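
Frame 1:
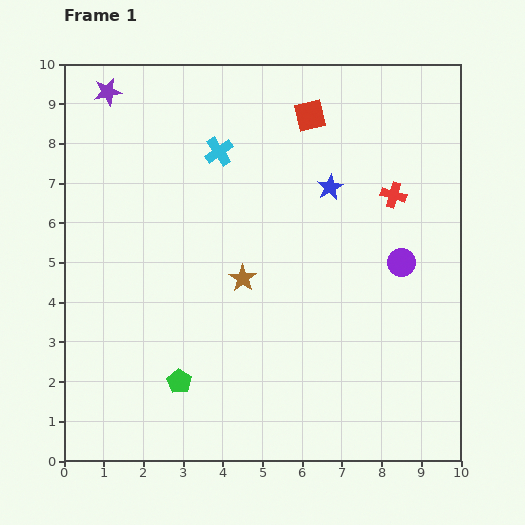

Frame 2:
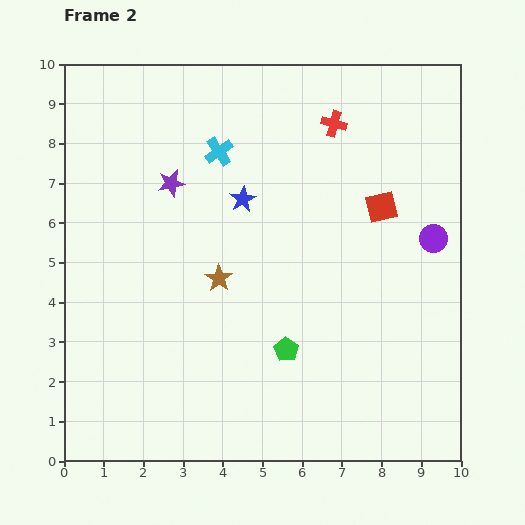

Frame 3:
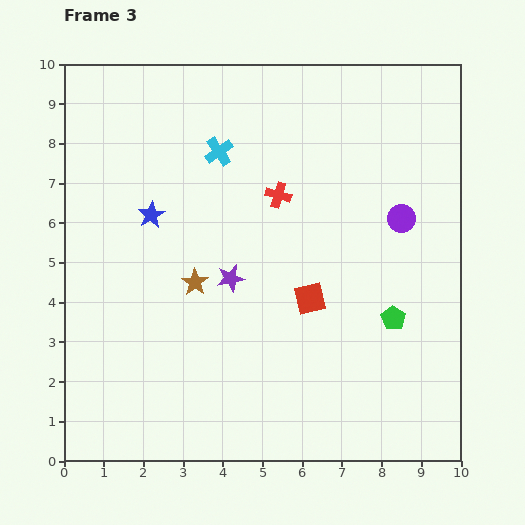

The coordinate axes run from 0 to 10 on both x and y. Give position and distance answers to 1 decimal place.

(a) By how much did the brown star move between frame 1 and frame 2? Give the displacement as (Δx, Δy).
(-0.6, 0.0)

The brown star was at (4.5, 4.6) in frame 1 and (3.9, 4.6) in frame 2.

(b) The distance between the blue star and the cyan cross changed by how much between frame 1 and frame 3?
-0.6

Distance in frame 1: 2.9. Distance in frame 3: 2.3.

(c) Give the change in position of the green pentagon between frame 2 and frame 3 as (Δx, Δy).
(2.7, 0.8)

The green pentagon was at (5.6, 2.8) in frame 2 and (8.3, 3.6) in frame 3.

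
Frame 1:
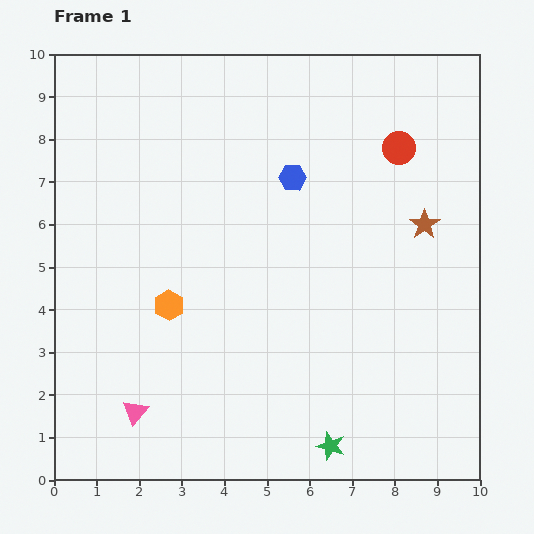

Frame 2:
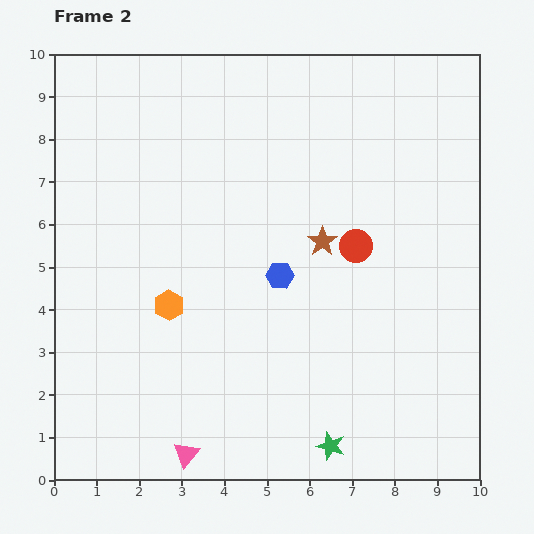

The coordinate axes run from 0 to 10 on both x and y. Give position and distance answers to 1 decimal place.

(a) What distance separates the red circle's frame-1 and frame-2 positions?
2.5

The red circle moved from (8.1, 7.8) to (7.1, 5.5), a distance of √(1.0² + 2.3²) ≈ 2.5.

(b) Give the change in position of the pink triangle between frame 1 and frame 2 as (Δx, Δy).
(1.2, -1.0)

The pink triangle was at (1.9, 1.6) in frame 1 and (3.1, 0.6) in frame 2.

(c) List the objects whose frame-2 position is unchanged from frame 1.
the green star, the orange hexagon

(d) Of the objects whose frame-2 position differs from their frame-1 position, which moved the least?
the pink triangle

(moved 1.6)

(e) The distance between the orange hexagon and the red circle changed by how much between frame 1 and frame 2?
-1.9

Distance in frame 1: 6.5. Distance in frame 2: 4.6.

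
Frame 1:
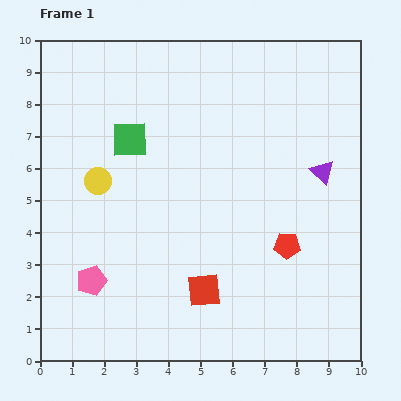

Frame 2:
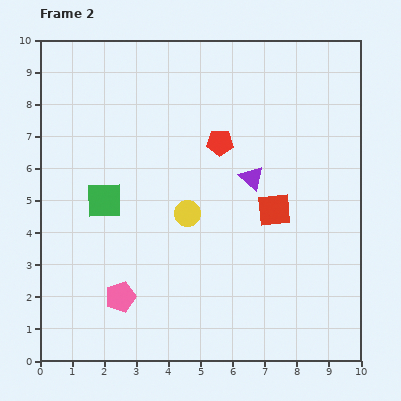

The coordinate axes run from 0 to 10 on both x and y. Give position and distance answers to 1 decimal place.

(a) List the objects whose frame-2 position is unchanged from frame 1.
none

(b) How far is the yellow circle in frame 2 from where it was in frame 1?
3.0

The yellow circle moved from (1.8, 5.6) to (4.6, 4.6), a distance of √(2.8² + 1.0²) ≈ 3.0.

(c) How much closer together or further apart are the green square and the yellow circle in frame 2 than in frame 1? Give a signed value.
+1.0

Distance in frame 1: 1.6. Distance in frame 2: 2.6.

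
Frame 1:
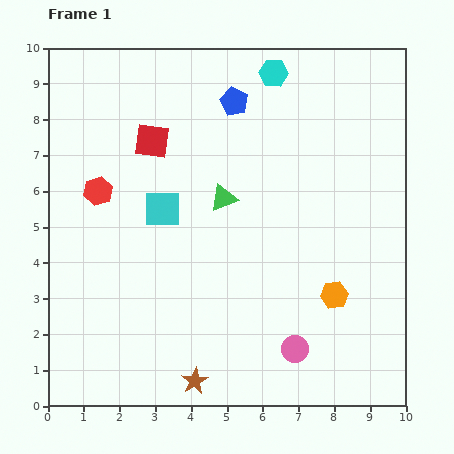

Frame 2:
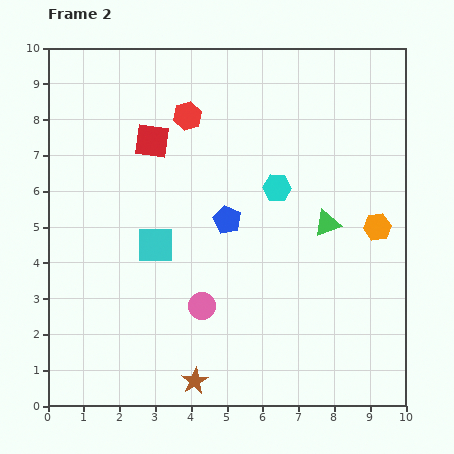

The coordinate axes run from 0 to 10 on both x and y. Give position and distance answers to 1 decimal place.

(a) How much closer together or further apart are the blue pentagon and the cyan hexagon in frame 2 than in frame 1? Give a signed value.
+0.3

Distance in frame 1: 1.4. Distance in frame 2: 1.7.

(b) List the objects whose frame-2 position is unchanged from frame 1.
the brown star, the red square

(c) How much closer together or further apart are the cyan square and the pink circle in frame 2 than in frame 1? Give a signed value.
-3.3

Distance in frame 1: 5.4. Distance in frame 2: 2.1.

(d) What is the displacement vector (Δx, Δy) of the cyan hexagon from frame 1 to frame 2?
(0.1, -3.2)

The cyan hexagon was at (6.3, 9.3) in frame 1 and (6.4, 6.1) in frame 2.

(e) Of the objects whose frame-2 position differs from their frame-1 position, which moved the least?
the cyan square

(moved 1.0)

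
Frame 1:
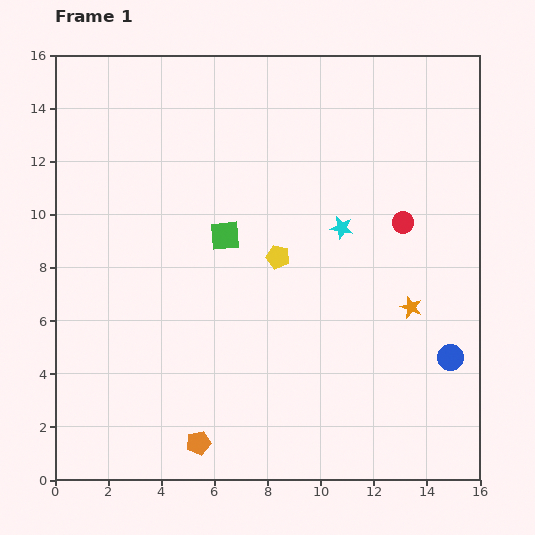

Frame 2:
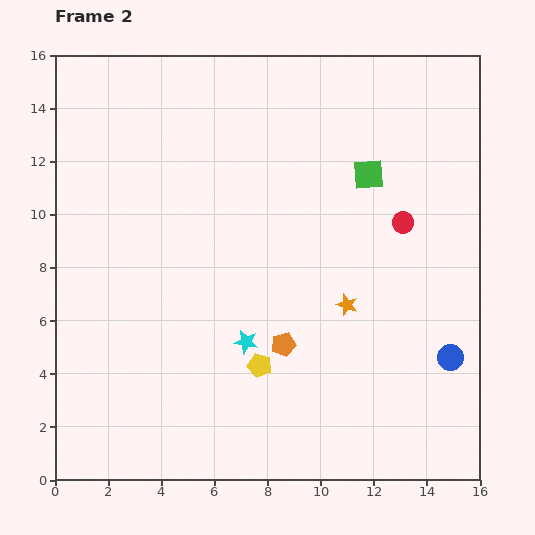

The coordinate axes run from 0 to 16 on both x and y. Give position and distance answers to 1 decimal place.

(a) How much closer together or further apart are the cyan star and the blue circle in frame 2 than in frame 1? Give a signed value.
+1.3

Distance in frame 1: 6.4. Distance in frame 2: 7.7.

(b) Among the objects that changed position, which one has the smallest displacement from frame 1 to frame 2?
the orange star

(moved 2.4)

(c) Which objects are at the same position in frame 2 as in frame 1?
the blue circle, the red circle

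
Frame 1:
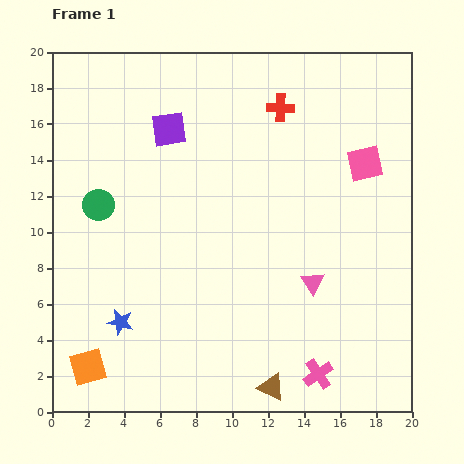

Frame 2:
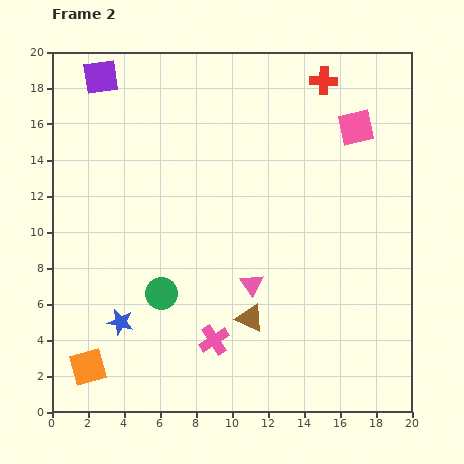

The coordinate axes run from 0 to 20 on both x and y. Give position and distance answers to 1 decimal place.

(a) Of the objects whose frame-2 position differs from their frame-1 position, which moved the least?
the pink square

(moved 2.1)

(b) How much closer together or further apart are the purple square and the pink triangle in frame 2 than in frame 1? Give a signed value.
+2.5

Distance in frame 1: 11.7. Distance in frame 2: 14.2.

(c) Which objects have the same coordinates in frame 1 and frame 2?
the blue star, the orange square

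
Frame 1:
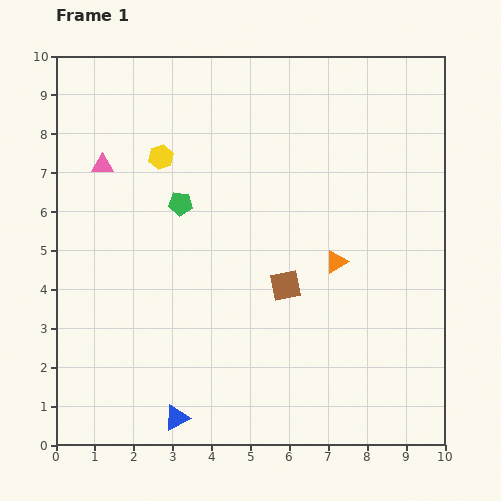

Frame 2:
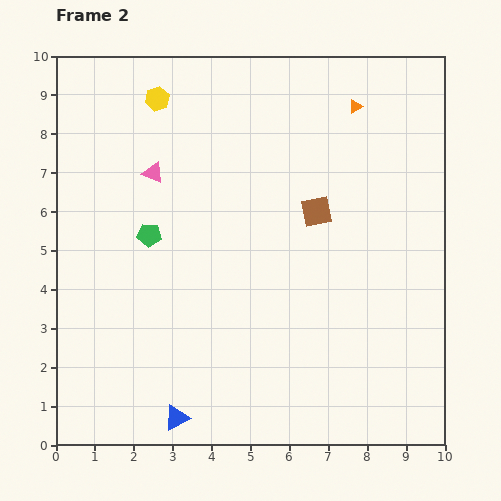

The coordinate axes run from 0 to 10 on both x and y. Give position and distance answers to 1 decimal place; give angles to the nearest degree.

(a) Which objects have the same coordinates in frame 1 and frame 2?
the blue triangle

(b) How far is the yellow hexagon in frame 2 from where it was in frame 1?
1.5

The yellow hexagon moved from (2.7, 7.4) to (2.6, 8.9), a distance of √(0.1² + 1.5²) ≈ 1.5.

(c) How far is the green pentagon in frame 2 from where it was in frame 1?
1.1

The green pentagon moved from (3.2, 6.2) to (2.4, 5.4), a distance of √(0.8² + 0.8²) ≈ 1.1.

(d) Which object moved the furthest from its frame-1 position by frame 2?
the orange triangle

(moved 4.0; next 2.1)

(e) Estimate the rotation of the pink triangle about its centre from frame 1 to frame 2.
23° clockwise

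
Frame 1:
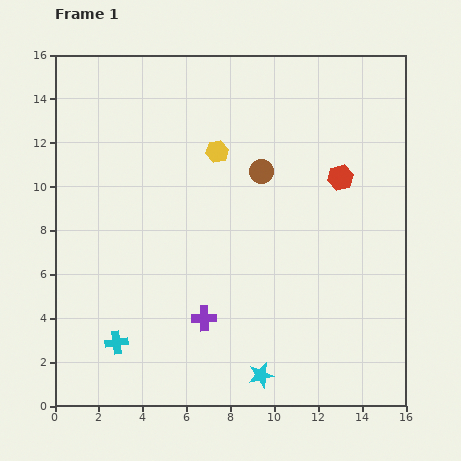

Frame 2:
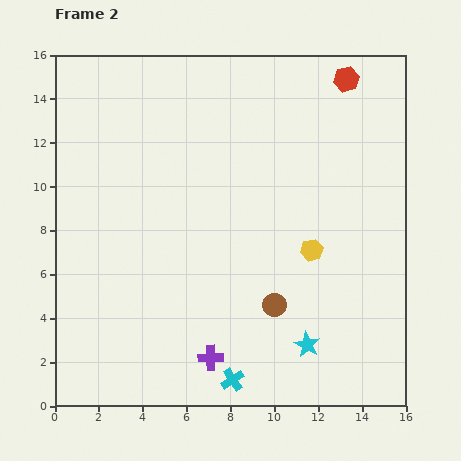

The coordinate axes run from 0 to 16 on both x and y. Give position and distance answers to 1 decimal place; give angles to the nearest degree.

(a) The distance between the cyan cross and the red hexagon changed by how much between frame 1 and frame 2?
+2.0

Distance in frame 1: 12.7. Distance in frame 2: 14.7.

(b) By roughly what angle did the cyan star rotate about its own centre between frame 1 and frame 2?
29° counter-clockwise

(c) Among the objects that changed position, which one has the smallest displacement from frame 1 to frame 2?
the purple cross

(moved 1.8)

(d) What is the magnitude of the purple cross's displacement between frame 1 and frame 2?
1.8

The purple cross moved from (6.8, 4.0) to (7.1, 2.2), a distance of √(0.3² + 1.8²) ≈ 1.8.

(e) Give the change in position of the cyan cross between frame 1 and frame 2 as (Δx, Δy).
(5.3, -1.7)

The cyan cross was at (2.8, 2.9) in frame 1 and (8.1, 1.2) in frame 2.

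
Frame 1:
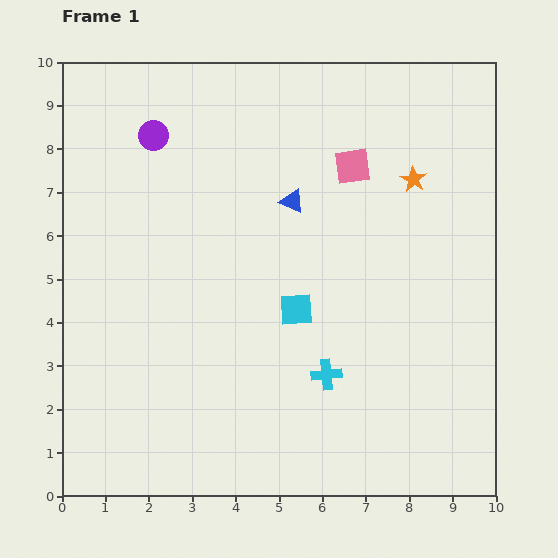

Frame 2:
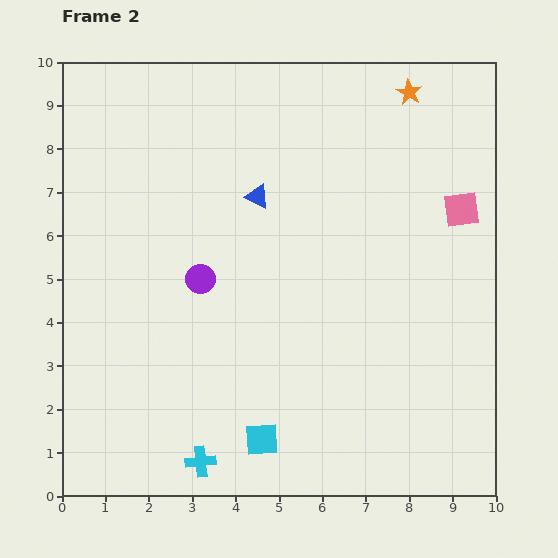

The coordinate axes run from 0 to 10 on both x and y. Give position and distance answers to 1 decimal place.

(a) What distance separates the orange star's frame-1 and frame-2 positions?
2.0

The orange star moved from (8.1, 7.3) to (8.0, 9.3), a distance of √(0.1² + 2.0²) ≈ 2.0.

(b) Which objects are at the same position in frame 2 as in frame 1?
none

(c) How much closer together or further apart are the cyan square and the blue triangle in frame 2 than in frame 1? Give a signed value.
+3.1

Distance in frame 1: 2.5. Distance in frame 2: 5.6.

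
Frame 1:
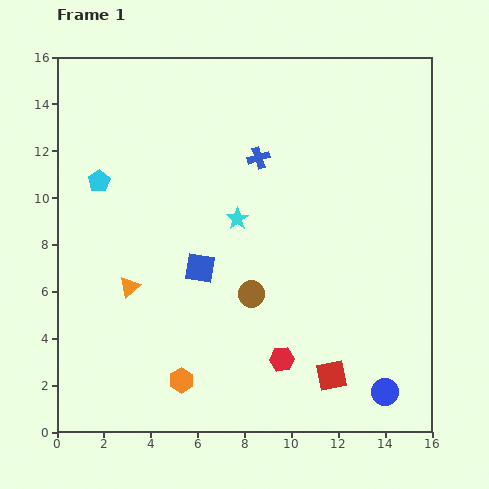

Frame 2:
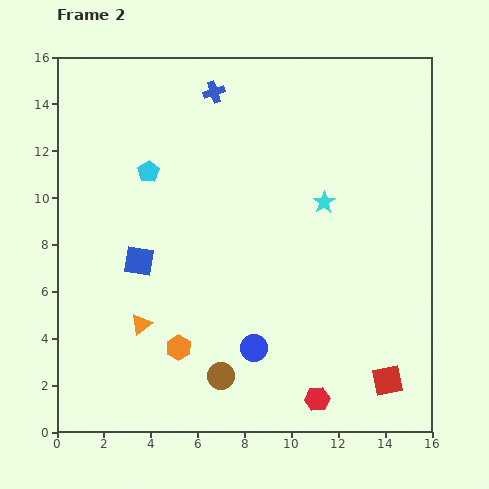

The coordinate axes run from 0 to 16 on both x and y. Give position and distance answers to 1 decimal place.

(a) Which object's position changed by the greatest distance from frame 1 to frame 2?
the blue circle

(moved 5.9; next 3.8)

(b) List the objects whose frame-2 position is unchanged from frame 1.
none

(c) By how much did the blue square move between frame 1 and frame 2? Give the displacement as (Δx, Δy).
(-2.6, 0.3)

The blue square was at (6.1, 7.0) in frame 1 and (3.5, 7.3) in frame 2.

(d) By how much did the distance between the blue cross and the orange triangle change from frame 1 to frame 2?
+2.6

Distance in frame 1: 7.8. Distance in frame 2: 10.4.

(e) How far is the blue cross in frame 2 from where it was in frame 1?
3.4

The blue cross moved from (8.6, 11.7) to (6.7, 14.5), a distance of √(1.9² + 2.8²) ≈ 3.4.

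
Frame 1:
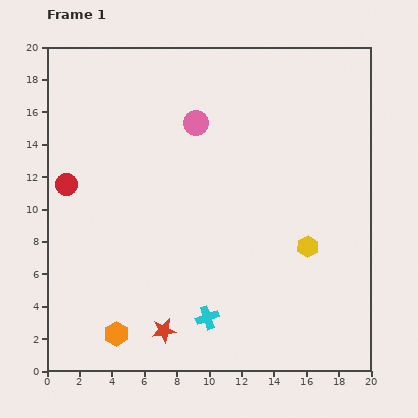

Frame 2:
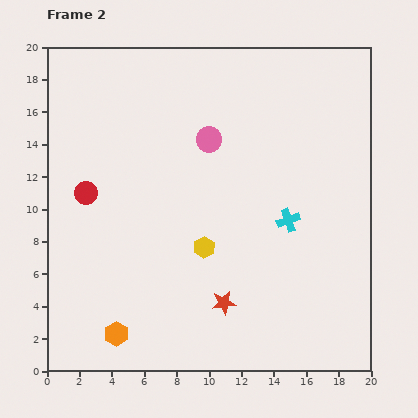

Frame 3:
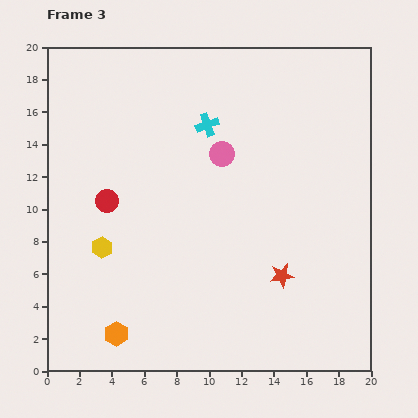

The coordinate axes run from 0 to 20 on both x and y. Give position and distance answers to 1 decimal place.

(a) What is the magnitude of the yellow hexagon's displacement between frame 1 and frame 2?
6.4

The yellow hexagon moved from (16.1, 7.7) to (9.7, 7.6), a distance of √(6.4² + 0.1²) ≈ 6.4.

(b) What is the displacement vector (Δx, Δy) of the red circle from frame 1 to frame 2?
(1.2, -0.5)

The red circle was at (1.2, 11.5) in frame 1 and (2.4, 11.0) in frame 2.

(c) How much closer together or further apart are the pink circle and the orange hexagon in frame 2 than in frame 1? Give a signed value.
-0.6

Distance in frame 1: 13.9. Distance in frame 2: 13.3.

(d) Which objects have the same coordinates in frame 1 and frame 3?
the orange hexagon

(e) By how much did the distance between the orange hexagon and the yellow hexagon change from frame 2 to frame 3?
-2.2

Distance in frame 2: 7.6. Distance in frame 3: 5.4.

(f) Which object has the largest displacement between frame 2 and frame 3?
the cyan cross

(moved 7.7; next 6.3)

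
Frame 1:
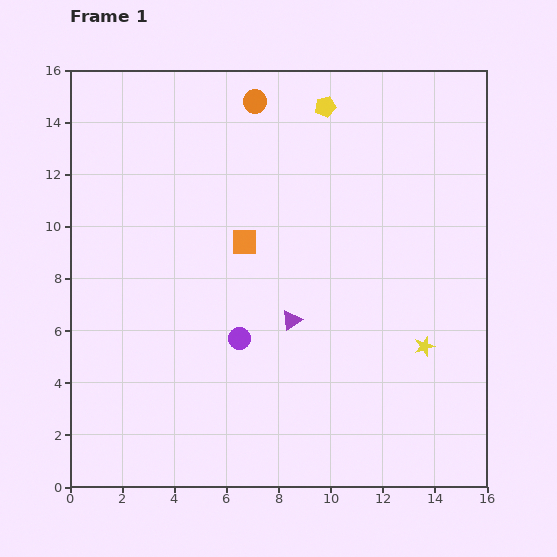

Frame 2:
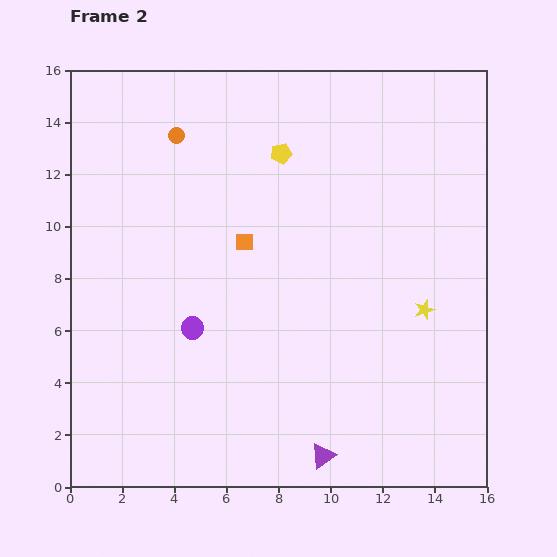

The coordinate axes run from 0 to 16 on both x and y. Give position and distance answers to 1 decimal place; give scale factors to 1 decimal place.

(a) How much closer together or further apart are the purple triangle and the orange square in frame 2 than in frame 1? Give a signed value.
+5.2

Distance in frame 1: 3.5. Distance in frame 2: 8.7.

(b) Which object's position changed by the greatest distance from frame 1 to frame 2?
the purple triangle

(moved 5.3; next 3.3)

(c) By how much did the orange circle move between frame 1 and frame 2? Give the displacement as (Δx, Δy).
(-3.0, -1.3)

The orange circle was at (7.1, 14.8) in frame 1 and (4.1, 13.5) in frame 2.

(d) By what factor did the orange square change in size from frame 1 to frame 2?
0.7×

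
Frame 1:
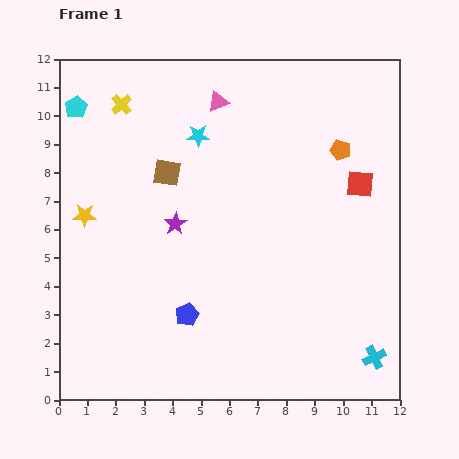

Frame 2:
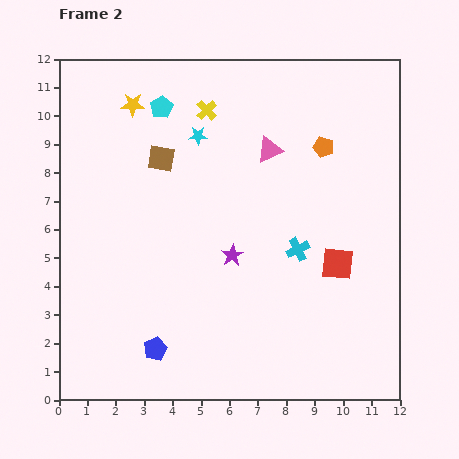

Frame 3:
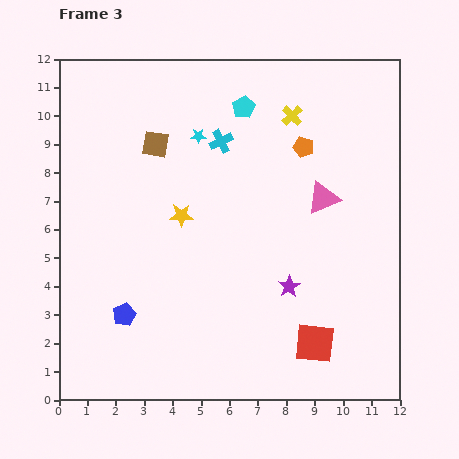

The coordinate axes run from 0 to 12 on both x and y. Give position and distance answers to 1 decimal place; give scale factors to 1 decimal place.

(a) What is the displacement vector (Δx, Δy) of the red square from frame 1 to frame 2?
(-0.8, -2.8)

The red square was at (10.6, 7.6) in frame 1 and (9.8, 4.8) in frame 2.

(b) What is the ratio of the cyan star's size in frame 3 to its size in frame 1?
0.7×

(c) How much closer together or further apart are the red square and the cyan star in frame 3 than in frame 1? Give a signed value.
+2.5

Distance in frame 1: 5.9. Distance in frame 3: 8.4.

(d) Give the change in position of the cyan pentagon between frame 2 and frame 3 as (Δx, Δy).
(2.9, 0.0)

The cyan pentagon was at (3.6, 10.3) in frame 2 and (6.5, 10.3) in frame 3.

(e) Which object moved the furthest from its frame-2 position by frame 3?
the cyan cross

(moved 4.7; next 4.3)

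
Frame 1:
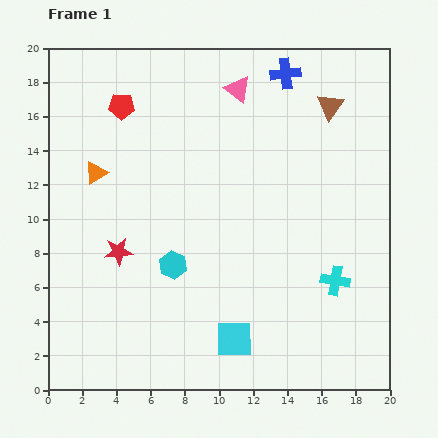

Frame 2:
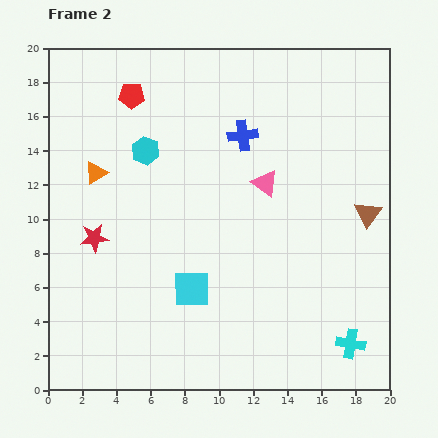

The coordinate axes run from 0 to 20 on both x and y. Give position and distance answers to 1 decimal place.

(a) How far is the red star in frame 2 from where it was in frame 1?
1.6

The red star moved from (4.1, 8.1) to (2.7, 8.9), a distance of √(1.4² + 0.8²) ≈ 1.6.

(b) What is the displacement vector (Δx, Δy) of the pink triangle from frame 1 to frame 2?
(1.6, -5.5)

The pink triangle was at (11.1, 17.6) in frame 1 and (12.7, 12.1) in frame 2.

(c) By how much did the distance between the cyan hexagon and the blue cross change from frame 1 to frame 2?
-7.2

Distance in frame 1: 13.0. Distance in frame 2: 5.8.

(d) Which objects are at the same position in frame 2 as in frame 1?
the orange triangle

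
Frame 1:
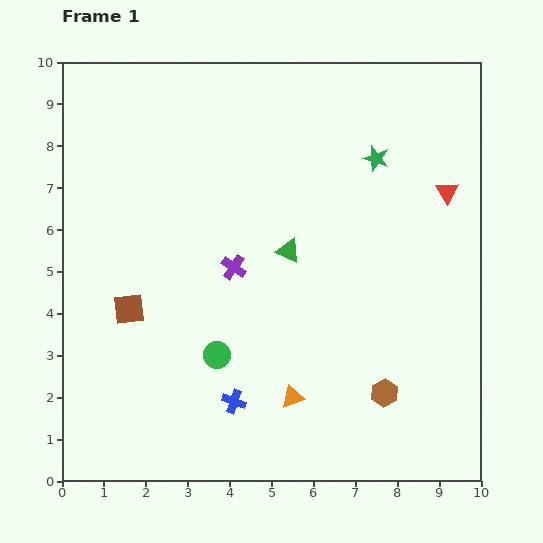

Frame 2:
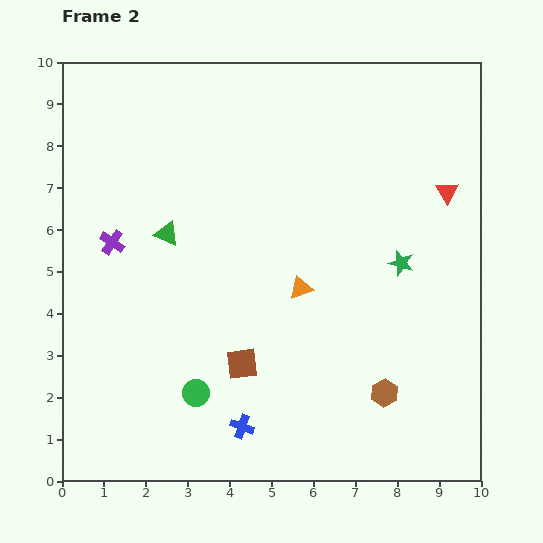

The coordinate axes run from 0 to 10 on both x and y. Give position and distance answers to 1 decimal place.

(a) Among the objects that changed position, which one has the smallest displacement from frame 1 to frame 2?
the blue cross

(moved 0.6)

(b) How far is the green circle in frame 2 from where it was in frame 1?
1.0

The green circle moved from (3.7, 3.0) to (3.2, 2.1), a distance of √(0.5² + 0.9²) ≈ 1.0.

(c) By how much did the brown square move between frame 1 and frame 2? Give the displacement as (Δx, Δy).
(2.7, -1.3)

The brown square was at (1.6, 4.1) in frame 1 and (4.3, 2.8) in frame 2.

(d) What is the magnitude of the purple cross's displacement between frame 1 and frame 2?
3.0

The purple cross moved from (4.1, 5.1) to (1.2, 5.7), a distance of √(2.9² + 0.6²) ≈ 3.0.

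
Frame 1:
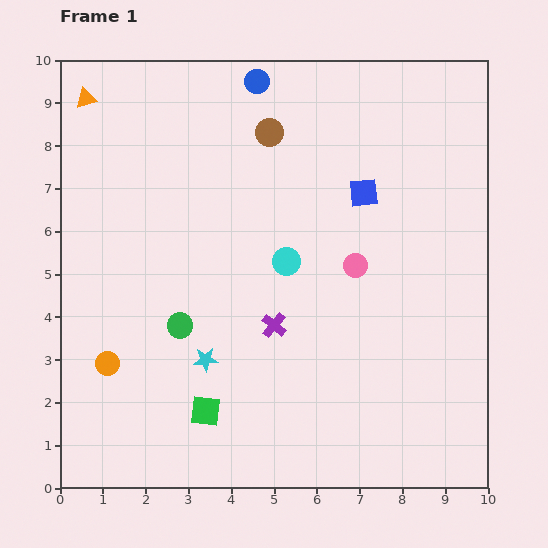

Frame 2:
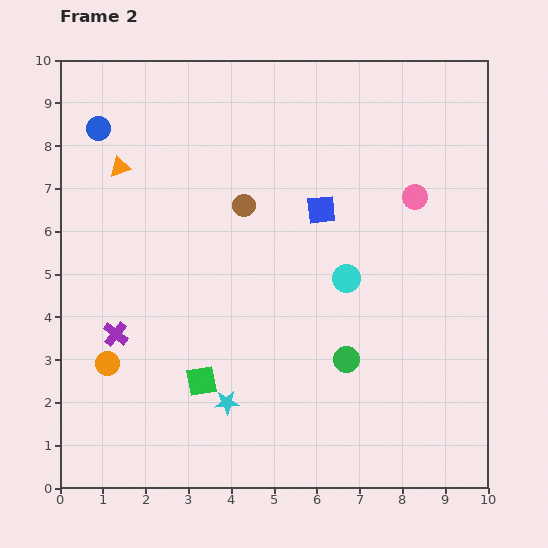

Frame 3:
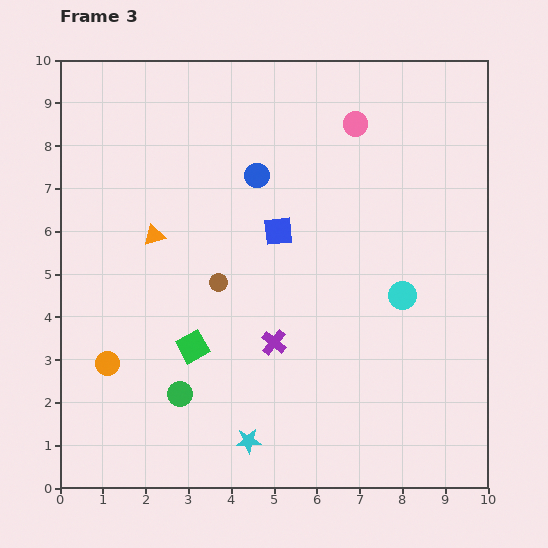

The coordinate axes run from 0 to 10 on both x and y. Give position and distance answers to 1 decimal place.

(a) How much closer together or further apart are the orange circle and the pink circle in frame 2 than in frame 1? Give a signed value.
+2.0

Distance in frame 1: 6.2. Distance in frame 2: 8.2.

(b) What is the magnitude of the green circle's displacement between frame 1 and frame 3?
1.6

The green circle moved from (2.8, 3.8) to (2.8, 2.2), a distance of √(0.0² + 1.6²) ≈ 1.6.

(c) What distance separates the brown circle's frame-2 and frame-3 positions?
1.9

The brown circle moved from (4.3, 6.6) to (3.7, 4.8), a distance of √(0.6² + 1.8²) ≈ 1.9.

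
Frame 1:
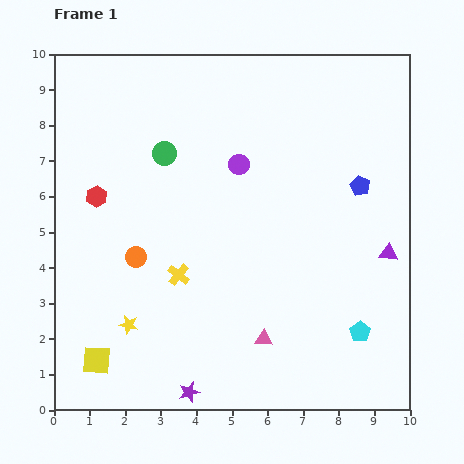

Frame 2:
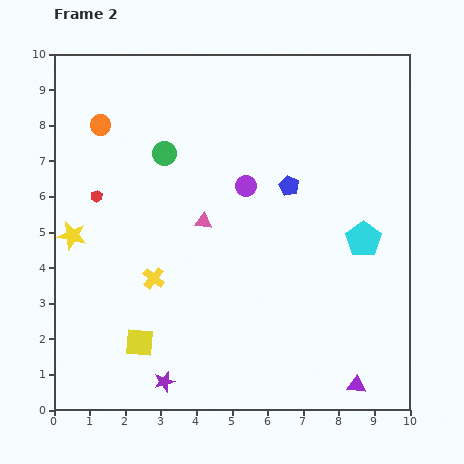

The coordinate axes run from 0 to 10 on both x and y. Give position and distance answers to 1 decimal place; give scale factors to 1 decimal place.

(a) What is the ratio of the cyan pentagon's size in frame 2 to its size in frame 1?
1.7×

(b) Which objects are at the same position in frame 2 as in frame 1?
the red hexagon, the green circle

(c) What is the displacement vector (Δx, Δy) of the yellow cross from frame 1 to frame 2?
(-0.7, -0.1)

The yellow cross was at (3.5, 3.8) in frame 1 and (2.8, 3.7) in frame 2.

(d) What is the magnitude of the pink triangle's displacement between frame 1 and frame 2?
3.7

The pink triangle moved from (5.9, 2.0) to (4.2, 5.3), a distance of √(1.7² + 3.3²) ≈ 3.7.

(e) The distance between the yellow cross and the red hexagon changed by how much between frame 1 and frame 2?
-0.4

Distance in frame 1: 3.2. Distance in frame 2: 2.8.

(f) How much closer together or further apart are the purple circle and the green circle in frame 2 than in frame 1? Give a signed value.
+0.4

Distance in frame 1: 2.1. Distance in frame 2: 2.5.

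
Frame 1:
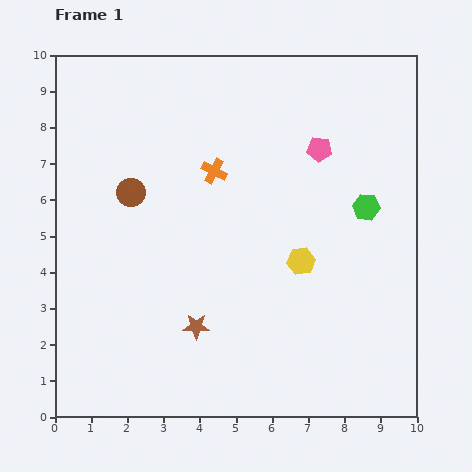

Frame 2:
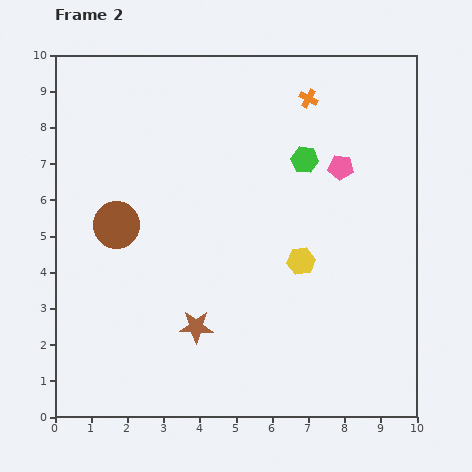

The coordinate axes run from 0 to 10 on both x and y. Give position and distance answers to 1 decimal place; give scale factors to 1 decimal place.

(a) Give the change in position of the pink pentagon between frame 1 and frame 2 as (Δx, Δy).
(0.6, -0.5)

The pink pentagon was at (7.3, 7.4) in frame 1 and (7.9, 6.9) in frame 2.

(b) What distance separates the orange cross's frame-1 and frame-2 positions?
3.3

The orange cross moved from (4.4, 6.8) to (7.0, 8.8), a distance of √(2.6² + 2.0²) ≈ 3.3.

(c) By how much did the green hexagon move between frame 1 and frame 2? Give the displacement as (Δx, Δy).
(-1.7, 1.3)

The green hexagon was at (8.6, 5.8) in frame 1 and (6.9, 7.1) in frame 2.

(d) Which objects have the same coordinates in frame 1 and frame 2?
the yellow hexagon, the brown star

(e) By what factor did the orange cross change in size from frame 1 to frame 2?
0.7×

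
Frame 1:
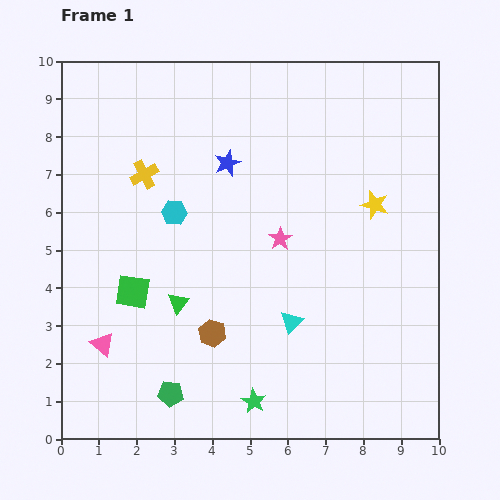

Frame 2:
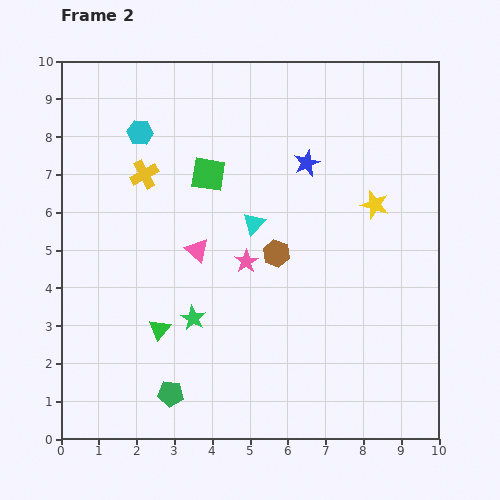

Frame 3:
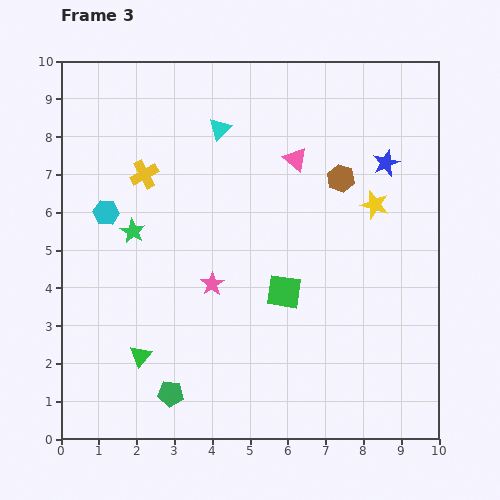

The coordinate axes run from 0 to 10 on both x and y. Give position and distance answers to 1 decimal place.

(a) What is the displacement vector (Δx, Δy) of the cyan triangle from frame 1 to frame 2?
(-1.0, 2.6)

The cyan triangle was at (6.1, 3.1) in frame 1 and (5.1, 5.7) in frame 2.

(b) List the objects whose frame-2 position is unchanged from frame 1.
the yellow star, the green pentagon, the yellow cross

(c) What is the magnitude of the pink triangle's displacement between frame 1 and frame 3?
7.1

The pink triangle moved from (1.1, 2.5) to (6.2, 7.4), a distance of √(5.1² + 4.9²) ≈ 7.1.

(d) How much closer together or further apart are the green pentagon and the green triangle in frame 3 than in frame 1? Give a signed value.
-1.1

Distance in frame 1: 2.4. Distance in frame 3: 1.3.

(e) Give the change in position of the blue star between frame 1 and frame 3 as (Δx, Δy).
(4.2, 0.0)

The blue star was at (4.4, 7.3) in frame 1 and (8.6, 7.3) in frame 3.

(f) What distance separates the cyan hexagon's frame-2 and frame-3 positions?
2.3

The cyan hexagon moved from (2.1, 8.1) to (1.2, 6.0), a distance of √(0.9² + 2.1²) ≈ 2.3.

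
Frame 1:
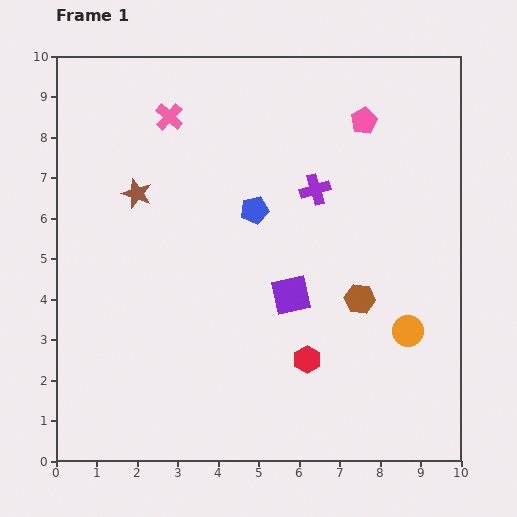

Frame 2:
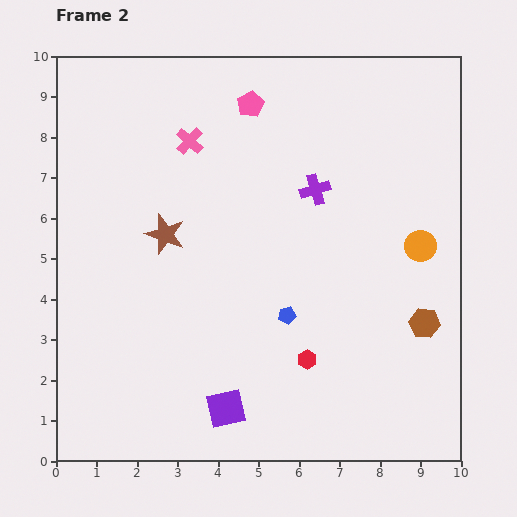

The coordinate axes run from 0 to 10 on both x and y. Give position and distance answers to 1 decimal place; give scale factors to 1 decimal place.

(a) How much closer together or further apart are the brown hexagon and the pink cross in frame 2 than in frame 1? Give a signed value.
+0.8

Distance in frame 1: 6.5. Distance in frame 2: 7.3.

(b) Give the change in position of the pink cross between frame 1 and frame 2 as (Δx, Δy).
(0.5, -0.6)

The pink cross was at (2.8, 8.5) in frame 1 and (3.3, 7.9) in frame 2.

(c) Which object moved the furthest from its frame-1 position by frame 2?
the purple square

(moved 3.2; next 2.8)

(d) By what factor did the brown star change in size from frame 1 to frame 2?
1.3×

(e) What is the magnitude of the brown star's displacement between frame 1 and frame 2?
1.2

The brown star moved from (2.0, 6.6) to (2.7, 5.6), a distance of √(0.7² + 1.0²) ≈ 1.2.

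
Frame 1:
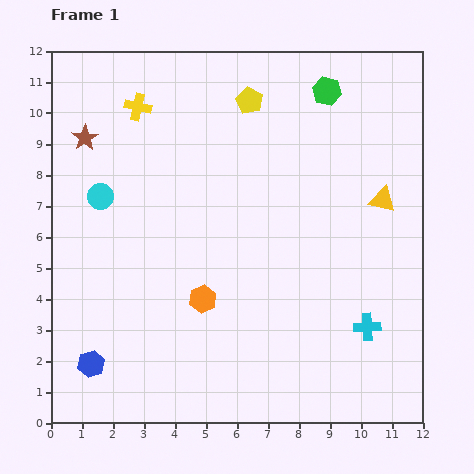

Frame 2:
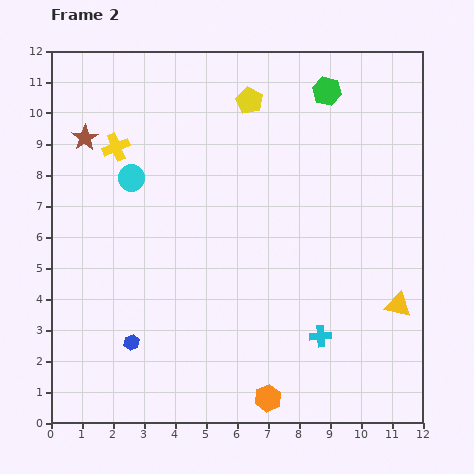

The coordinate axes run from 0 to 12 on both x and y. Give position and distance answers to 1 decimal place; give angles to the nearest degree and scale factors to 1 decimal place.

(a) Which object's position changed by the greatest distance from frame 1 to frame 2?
the orange hexagon

(moved 3.8; next 3.4)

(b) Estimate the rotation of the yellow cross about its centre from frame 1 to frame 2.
35° counter-clockwise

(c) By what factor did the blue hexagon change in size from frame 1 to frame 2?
0.6×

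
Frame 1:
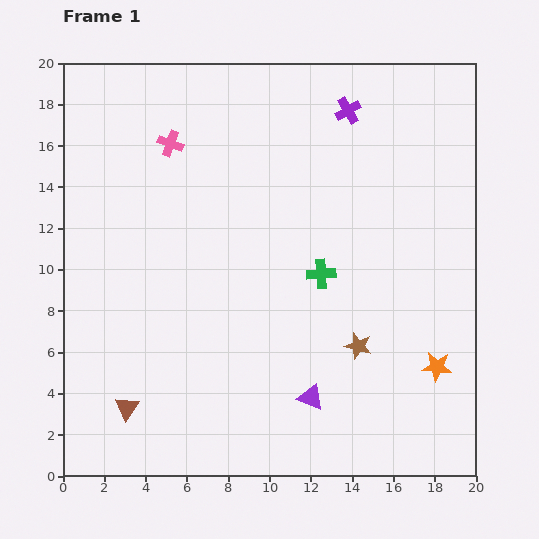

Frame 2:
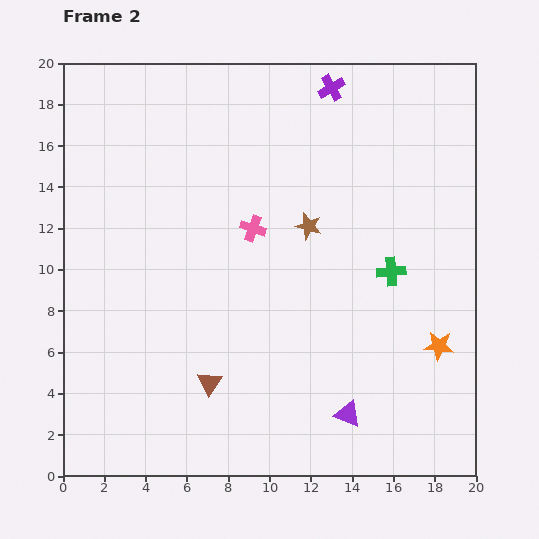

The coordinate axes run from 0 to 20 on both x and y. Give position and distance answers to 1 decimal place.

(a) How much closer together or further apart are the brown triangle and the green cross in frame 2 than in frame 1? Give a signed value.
-1.1

Distance in frame 1: 11.4. Distance in frame 2: 10.3.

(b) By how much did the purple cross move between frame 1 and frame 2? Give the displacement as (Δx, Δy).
(-0.8, 1.1)

The purple cross was at (13.8, 17.7) in frame 1 and (13.0, 18.8) in frame 2.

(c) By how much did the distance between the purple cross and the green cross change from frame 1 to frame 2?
+1.4

Distance in frame 1: 8.0. Distance in frame 2: 9.4.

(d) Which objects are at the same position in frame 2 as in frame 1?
none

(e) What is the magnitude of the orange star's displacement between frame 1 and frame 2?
1.0

The orange star moved from (18.1, 5.3) to (18.2, 6.3), a distance of √(0.1² + 1.0²) ≈ 1.0.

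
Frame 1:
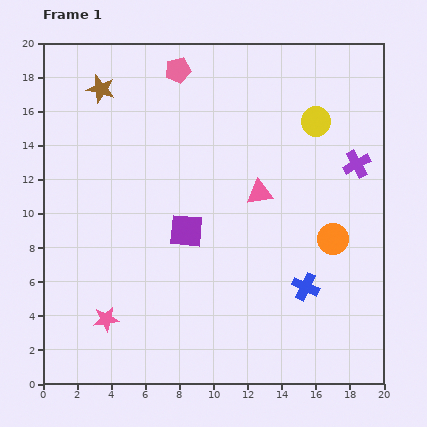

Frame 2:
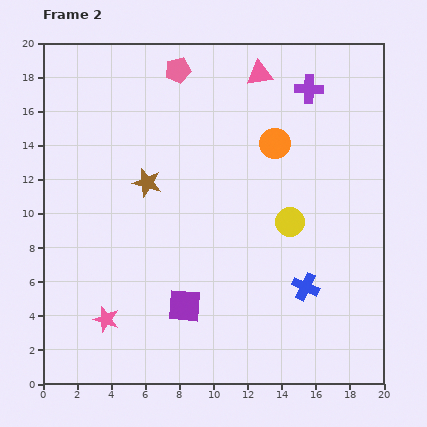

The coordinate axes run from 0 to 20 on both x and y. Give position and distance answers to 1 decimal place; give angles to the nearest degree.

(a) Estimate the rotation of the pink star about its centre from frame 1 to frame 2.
24° clockwise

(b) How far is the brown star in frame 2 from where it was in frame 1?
6.1

The brown star moved from (3.4, 17.3) to (6.1, 11.8), a distance of √(2.7² + 5.5²) ≈ 6.1.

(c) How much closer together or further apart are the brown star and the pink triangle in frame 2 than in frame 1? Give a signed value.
-1.9

Distance in frame 1: 11.1. Distance in frame 2: 9.2.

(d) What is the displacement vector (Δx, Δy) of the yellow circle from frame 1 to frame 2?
(-1.5, -5.9)

The yellow circle was at (16.0, 15.4) in frame 1 and (14.5, 9.5) in frame 2.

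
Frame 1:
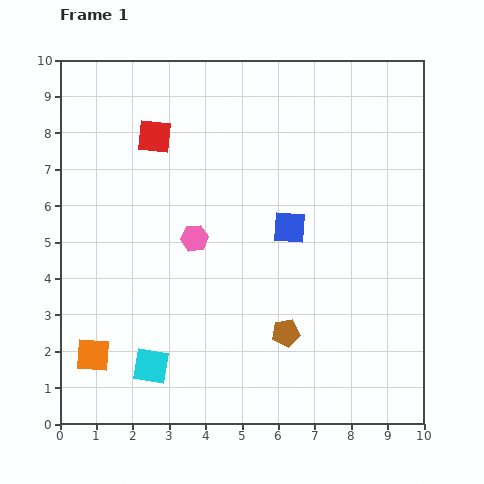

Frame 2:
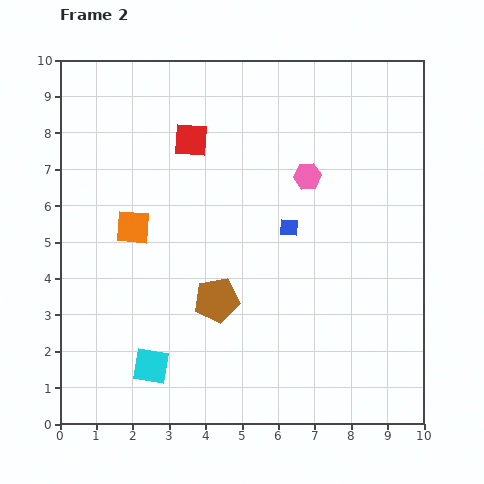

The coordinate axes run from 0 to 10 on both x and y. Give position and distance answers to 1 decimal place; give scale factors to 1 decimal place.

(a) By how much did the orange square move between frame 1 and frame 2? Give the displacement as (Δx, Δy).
(1.1, 3.5)

The orange square was at (0.9, 1.9) in frame 1 and (2.0, 5.4) in frame 2.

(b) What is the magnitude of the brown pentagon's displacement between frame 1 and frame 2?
2.1

The brown pentagon moved from (6.2, 2.5) to (4.3, 3.4), a distance of √(1.9² + 0.9²) ≈ 2.1.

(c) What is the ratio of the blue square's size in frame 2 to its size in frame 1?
0.6×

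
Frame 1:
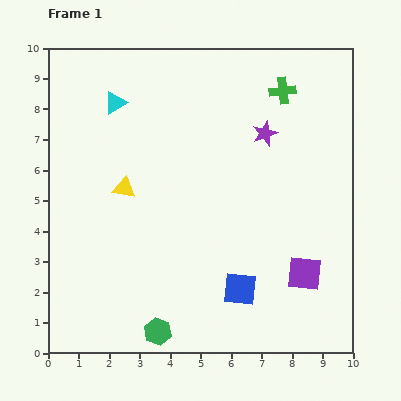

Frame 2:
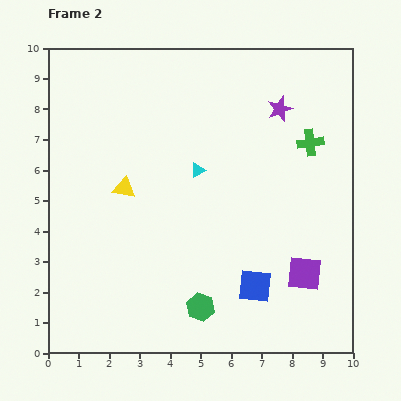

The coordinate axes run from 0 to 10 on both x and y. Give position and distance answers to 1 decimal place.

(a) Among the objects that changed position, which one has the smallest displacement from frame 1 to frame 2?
the blue square

(moved 0.5)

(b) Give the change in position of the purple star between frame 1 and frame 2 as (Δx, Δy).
(0.5, 0.8)

The purple star was at (7.1, 7.2) in frame 1 and (7.6, 8.0) in frame 2.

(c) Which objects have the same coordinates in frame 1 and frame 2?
the yellow triangle, the purple square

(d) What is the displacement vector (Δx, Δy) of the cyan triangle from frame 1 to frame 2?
(2.7, -2.2)

The cyan triangle was at (2.2, 8.2) in frame 1 and (4.9, 6.0) in frame 2.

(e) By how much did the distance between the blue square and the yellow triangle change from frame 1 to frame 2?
+0.4

Distance in frame 1: 5.0. Distance in frame 2: 5.4.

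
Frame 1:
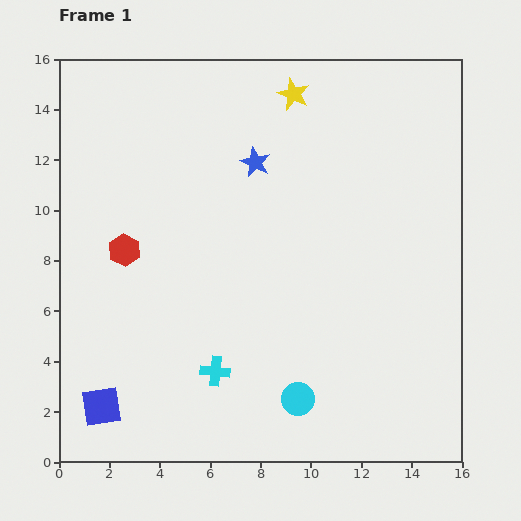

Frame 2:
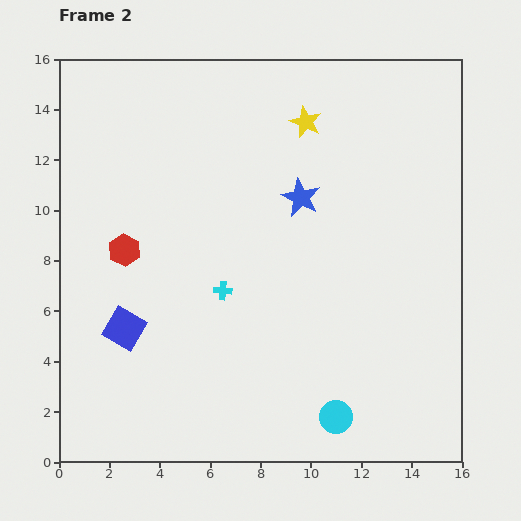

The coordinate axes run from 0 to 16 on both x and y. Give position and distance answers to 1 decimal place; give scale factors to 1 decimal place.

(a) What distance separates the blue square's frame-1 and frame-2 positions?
3.2

The blue square moved from (1.7, 2.2) to (2.6, 5.3), a distance of √(0.9² + 3.1²) ≈ 3.2.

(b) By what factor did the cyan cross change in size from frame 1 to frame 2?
0.6×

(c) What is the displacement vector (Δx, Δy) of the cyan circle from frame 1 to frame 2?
(1.5, -0.7)

The cyan circle was at (9.5, 2.5) in frame 1 and (11.0, 1.8) in frame 2.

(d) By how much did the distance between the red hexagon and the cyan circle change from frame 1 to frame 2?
+1.6

Distance in frame 1: 9.1. Distance in frame 2: 10.7.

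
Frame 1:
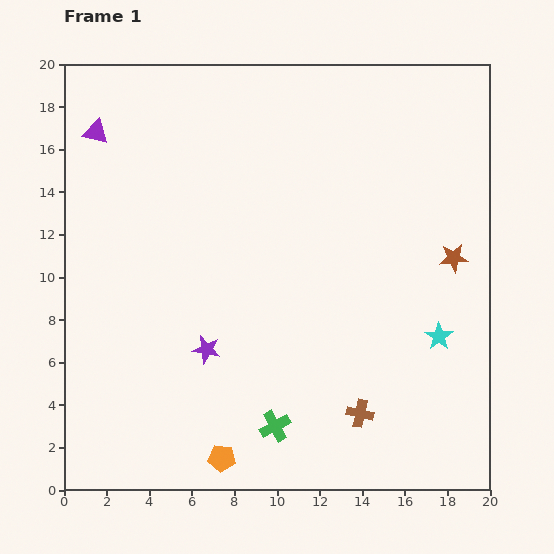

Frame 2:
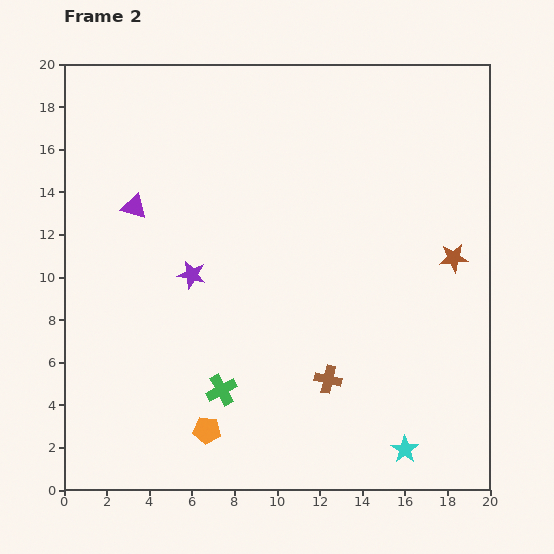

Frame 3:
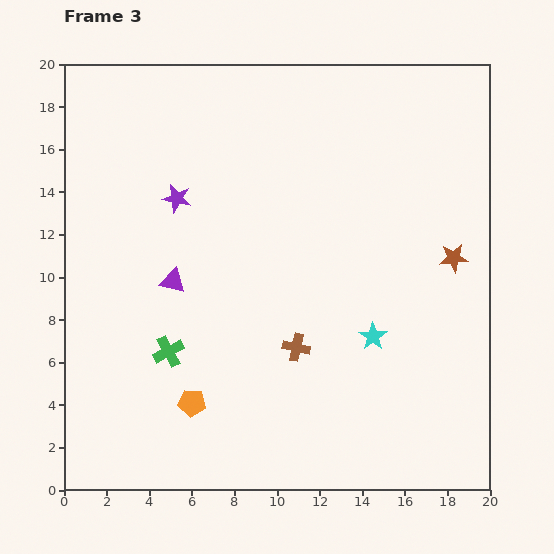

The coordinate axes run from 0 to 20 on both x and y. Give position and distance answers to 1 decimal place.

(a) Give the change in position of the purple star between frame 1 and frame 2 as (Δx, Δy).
(-0.7, 3.5)

The purple star was at (6.7, 6.6) in frame 1 and (6.0, 10.1) in frame 2.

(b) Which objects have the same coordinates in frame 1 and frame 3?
the brown star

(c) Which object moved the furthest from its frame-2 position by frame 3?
the cyan star

(moved 5.5; next 3.9)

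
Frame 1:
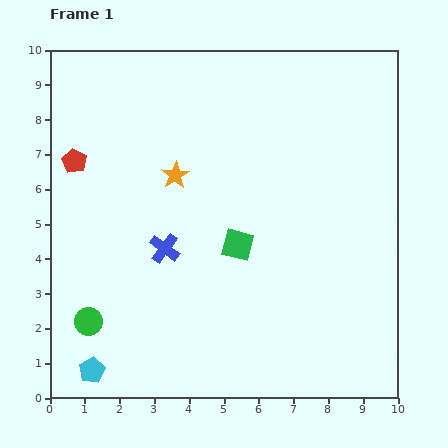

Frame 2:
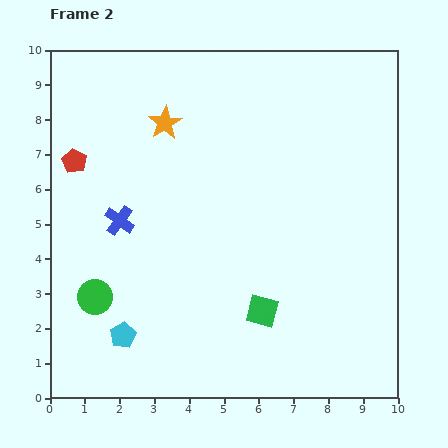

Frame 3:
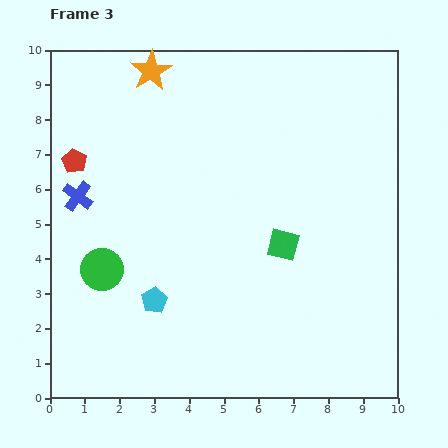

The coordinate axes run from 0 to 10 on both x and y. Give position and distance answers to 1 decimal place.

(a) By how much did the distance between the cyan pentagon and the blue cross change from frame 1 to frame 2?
-0.8

Distance in frame 1: 4.1. Distance in frame 2: 3.3.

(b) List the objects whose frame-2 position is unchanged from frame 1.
the red pentagon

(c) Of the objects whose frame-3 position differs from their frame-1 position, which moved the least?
the green square

(moved 1.3)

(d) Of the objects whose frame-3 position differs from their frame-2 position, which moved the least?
the green circle

(moved 0.8)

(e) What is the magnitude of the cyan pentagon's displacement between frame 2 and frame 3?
1.3

The cyan pentagon moved from (2.1, 1.8) to (3.0, 2.8), a distance of √(0.9² + 1.0²) ≈ 1.3.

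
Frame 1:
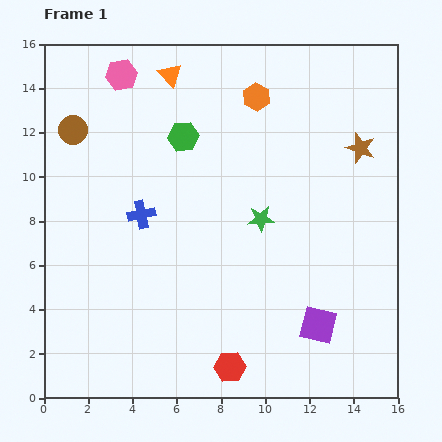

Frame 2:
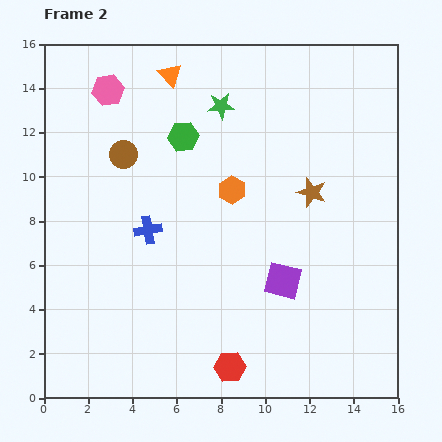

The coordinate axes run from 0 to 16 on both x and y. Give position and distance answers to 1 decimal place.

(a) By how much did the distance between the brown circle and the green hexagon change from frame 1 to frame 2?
-2.2

Distance in frame 1: 5.0. Distance in frame 2: 2.8.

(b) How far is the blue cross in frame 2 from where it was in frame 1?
0.8

The blue cross moved from (4.4, 8.3) to (4.7, 7.6), a distance of √(0.3² + 0.7²) ≈ 0.8.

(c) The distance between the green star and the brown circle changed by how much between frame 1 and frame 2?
-4.5

Distance in frame 1: 9.4. Distance in frame 2: 4.9.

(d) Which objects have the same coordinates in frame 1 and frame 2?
the orange triangle, the red hexagon, the green hexagon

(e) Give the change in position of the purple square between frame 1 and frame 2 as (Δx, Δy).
(-1.6, 2.0)

The purple square was at (12.4, 3.3) in frame 1 and (10.8, 5.3) in frame 2.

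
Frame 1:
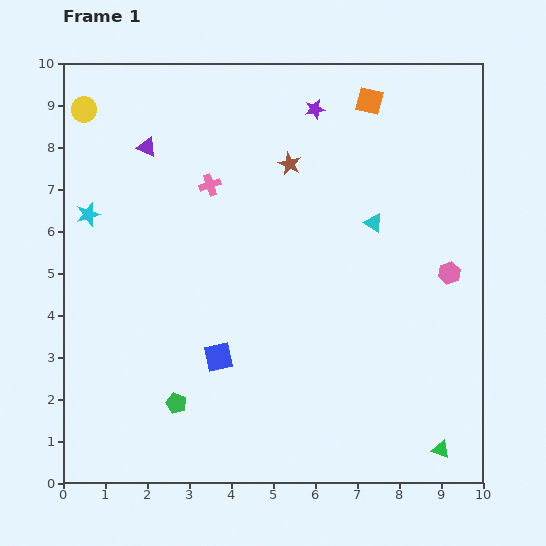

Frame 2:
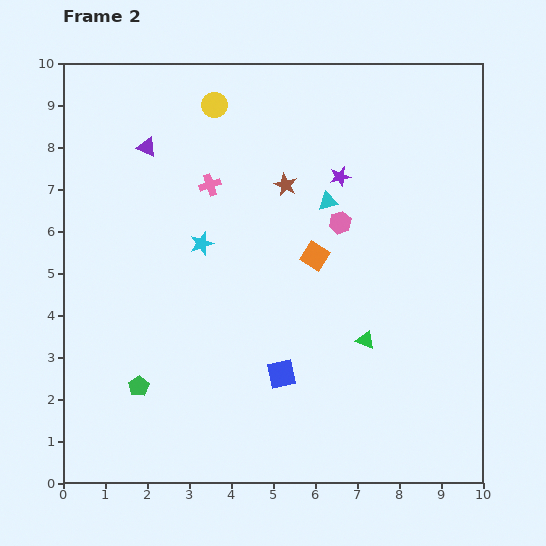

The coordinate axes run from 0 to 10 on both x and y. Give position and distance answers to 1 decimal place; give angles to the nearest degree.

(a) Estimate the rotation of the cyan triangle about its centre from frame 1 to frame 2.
46° counter-clockwise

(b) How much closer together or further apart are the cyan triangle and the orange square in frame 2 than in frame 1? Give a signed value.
-1.6

Distance in frame 1: 2.9. Distance in frame 2: 1.3.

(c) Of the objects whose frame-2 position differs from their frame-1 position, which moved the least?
the brown star

(moved 0.5)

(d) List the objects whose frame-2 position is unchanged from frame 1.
the pink cross, the purple triangle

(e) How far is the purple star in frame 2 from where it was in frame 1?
1.7

The purple star moved from (6.0, 8.9) to (6.6, 7.3), a distance of √(0.6² + 1.6²) ≈ 1.7.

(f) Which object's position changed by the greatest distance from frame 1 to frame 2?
the orange square

(moved 3.9; next 3.2)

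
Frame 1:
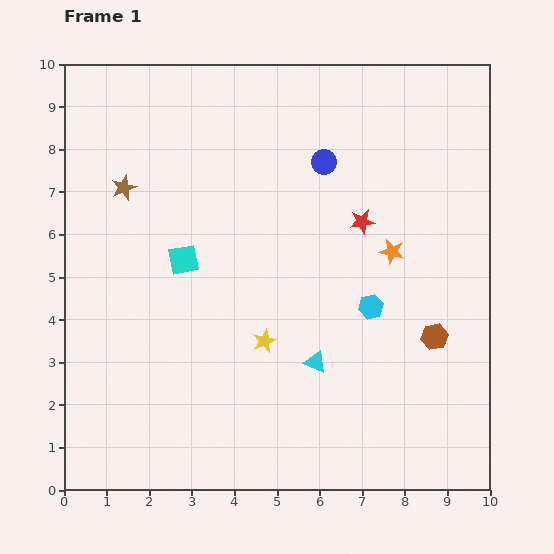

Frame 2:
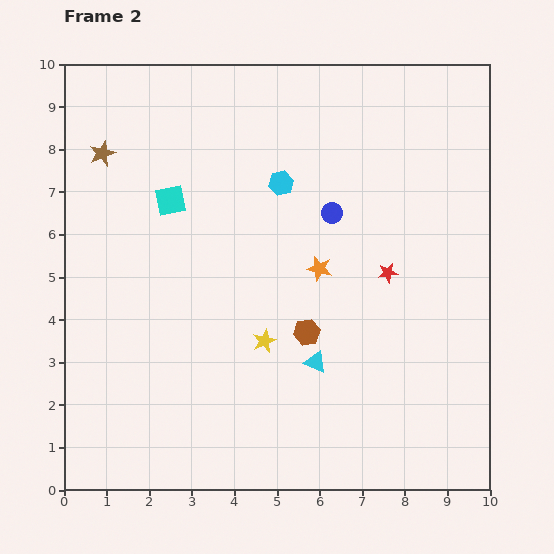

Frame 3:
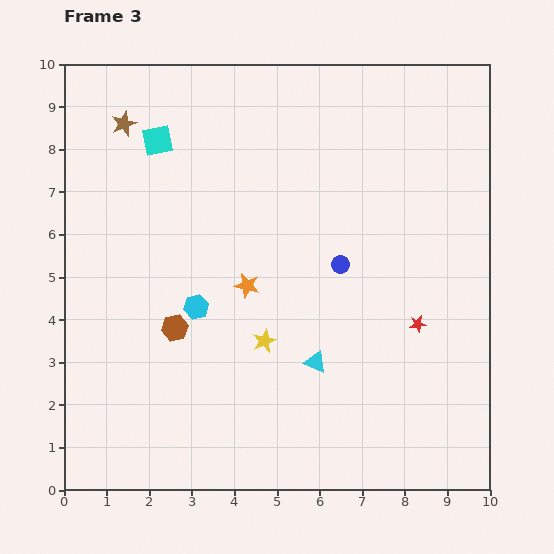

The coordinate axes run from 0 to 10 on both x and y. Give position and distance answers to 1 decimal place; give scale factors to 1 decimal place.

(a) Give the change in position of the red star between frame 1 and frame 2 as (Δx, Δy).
(0.6, -1.2)

The red star was at (7.0, 6.3) in frame 1 and (7.6, 5.1) in frame 2.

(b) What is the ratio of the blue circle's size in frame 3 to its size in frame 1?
0.7×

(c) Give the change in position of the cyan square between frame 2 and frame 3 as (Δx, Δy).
(-0.3, 1.4)

The cyan square was at (2.5, 6.8) in frame 2 and (2.2, 8.2) in frame 3.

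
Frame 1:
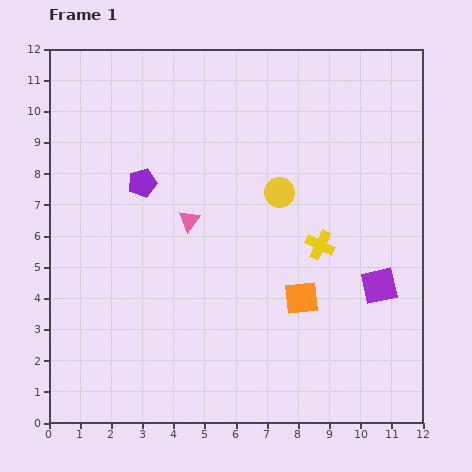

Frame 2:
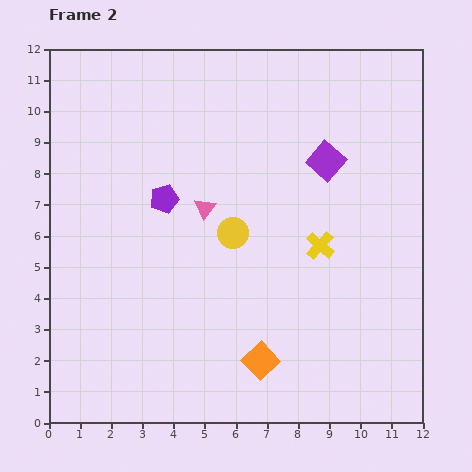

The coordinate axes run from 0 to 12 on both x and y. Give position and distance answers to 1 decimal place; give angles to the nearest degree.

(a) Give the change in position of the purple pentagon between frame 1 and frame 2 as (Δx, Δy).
(0.7, -0.5)

The purple pentagon was at (3.0, 7.7) in frame 1 and (3.7, 7.2) in frame 2.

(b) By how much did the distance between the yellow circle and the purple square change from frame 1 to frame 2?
-0.6

Distance in frame 1: 4.4. Distance in frame 2: 3.8.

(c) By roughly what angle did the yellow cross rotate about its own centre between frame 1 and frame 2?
16° clockwise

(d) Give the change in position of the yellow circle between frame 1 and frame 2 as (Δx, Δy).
(-1.5, -1.3)

The yellow circle was at (7.4, 7.4) in frame 1 and (5.9, 6.1) in frame 2.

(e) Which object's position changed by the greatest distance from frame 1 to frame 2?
the purple square

(moved 4.3; next 2.4)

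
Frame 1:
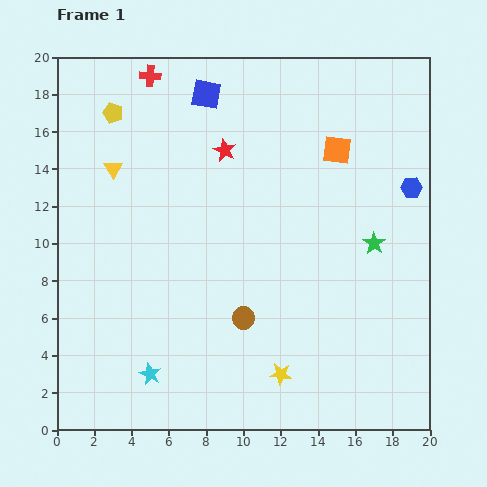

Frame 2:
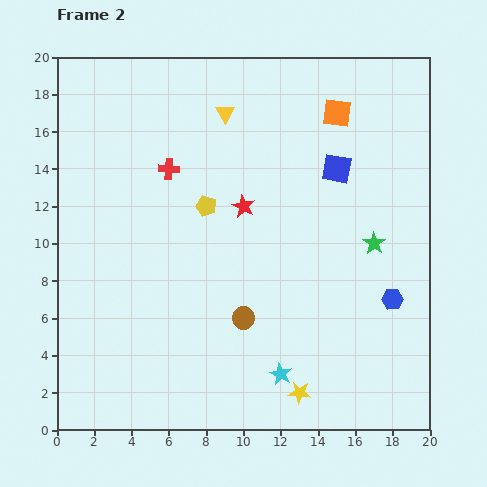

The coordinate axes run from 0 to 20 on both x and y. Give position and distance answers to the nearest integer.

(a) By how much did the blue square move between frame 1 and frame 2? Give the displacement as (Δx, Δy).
(7, -4)

The blue square was at (8, 18) in frame 1 and (15, 14) in frame 2.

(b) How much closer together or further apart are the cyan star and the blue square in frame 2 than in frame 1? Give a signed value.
-4

Distance in frame 1: 15. Distance in frame 2: 11.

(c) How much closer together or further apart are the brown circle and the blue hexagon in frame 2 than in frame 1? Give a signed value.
-3

Distance in frame 1: 11. Distance in frame 2: 8.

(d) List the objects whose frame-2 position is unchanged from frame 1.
the brown circle, the green star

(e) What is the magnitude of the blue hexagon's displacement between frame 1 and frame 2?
6

The blue hexagon moved from (19, 13) to (18, 7), a distance of √(1² + 6²) ≈ 6.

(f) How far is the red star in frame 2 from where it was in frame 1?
3

The red star moved from (9, 15) to (10, 12), a distance of √(1² + 3²) ≈ 3.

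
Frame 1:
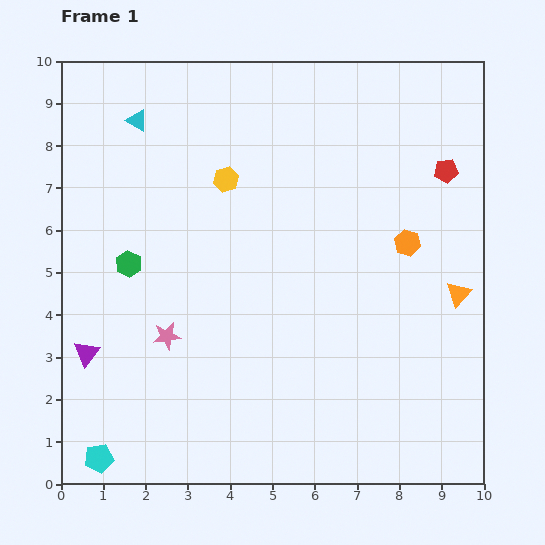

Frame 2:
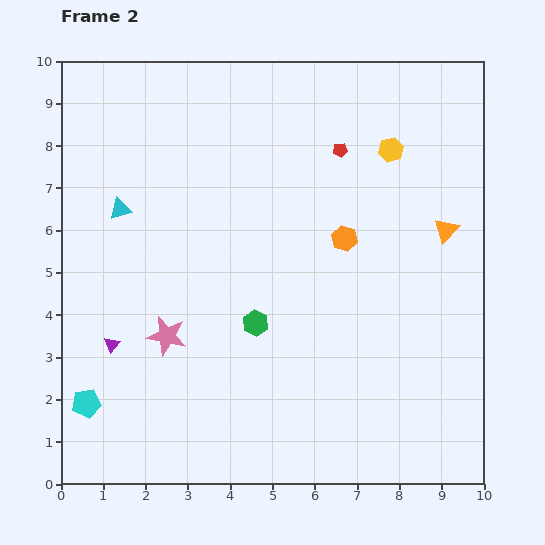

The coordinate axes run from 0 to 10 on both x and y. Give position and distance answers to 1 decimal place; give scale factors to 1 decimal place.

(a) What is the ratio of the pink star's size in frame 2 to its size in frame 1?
1.4×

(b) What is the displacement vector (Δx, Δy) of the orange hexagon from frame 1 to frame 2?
(-1.5, 0.1)

The orange hexagon was at (8.2, 5.7) in frame 1 and (6.7, 5.8) in frame 2.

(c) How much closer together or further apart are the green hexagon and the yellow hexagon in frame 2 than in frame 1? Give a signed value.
+2.2

Distance in frame 1: 3.0. Distance in frame 2: 5.2.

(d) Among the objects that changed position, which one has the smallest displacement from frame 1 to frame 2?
the purple triangle

(moved 0.6)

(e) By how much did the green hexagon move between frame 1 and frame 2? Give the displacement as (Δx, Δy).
(3.0, -1.4)

The green hexagon was at (1.6, 5.2) in frame 1 and (4.6, 3.8) in frame 2.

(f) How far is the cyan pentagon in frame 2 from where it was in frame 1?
1.3

The cyan pentagon moved from (0.9, 0.6) to (0.6, 1.9), a distance of √(0.3² + 1.3²) ≈ 1.3.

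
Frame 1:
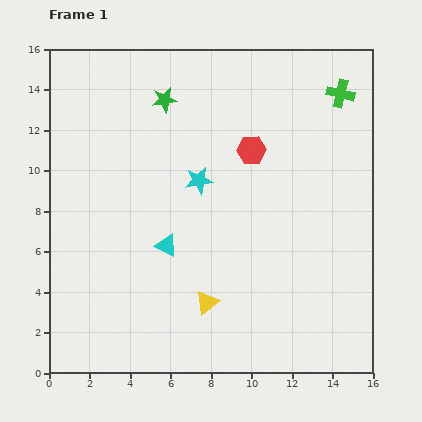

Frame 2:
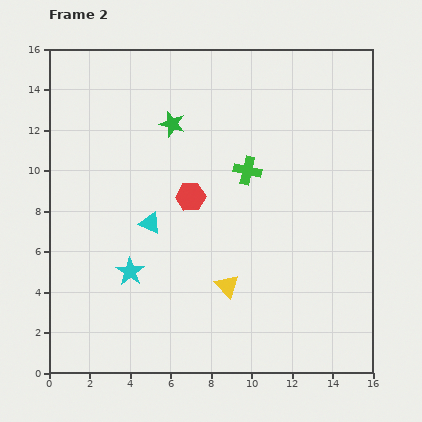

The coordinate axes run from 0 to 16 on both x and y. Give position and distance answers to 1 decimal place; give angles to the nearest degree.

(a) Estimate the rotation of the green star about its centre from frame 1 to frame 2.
25° clockwise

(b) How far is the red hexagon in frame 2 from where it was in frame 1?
3.8

The red hexagon moved from (10.0, 11.0) to (7.0, 8.7), a distance of √(3.0² + 2.3²) ≈ 3.8.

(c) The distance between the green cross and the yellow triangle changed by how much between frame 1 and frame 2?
-6.4

Distance in frame 1: 12.2. Distance in frame 2: 5.8.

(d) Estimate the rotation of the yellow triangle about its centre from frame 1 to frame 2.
36° counter-clockwise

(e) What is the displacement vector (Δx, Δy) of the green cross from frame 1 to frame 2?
(-4.6, -3.8)

The green cross was at (14.4, 13.8) in frame 1 and (9.8, 10.0) in frame 2.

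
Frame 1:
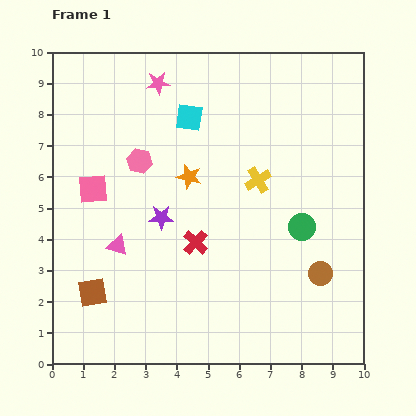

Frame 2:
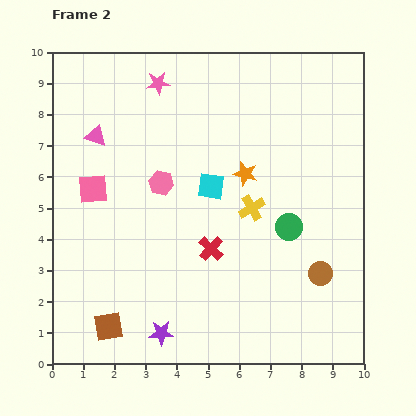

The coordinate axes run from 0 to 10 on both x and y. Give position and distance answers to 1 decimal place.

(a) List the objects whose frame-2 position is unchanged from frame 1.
the pink square, the pink star, the brown circle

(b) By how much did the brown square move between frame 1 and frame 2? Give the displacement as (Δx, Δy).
(0.5, -1.1)

The brown square was at (1.3, 2.3) in frame 1 and (1.8, 1.2) in frame 2.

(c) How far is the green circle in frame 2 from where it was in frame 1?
0.4

The green circle moved from (8.0, 4.4) to (7.6, 4.4), a distance of √(0.4² + 0.0²) ≈ 0.4.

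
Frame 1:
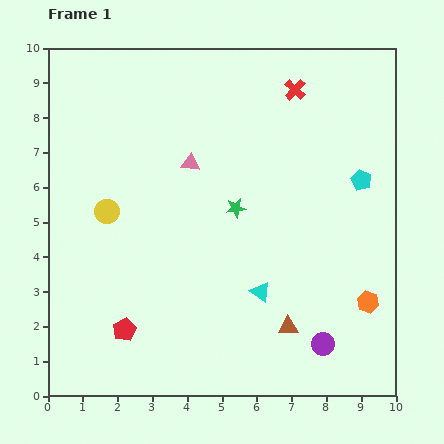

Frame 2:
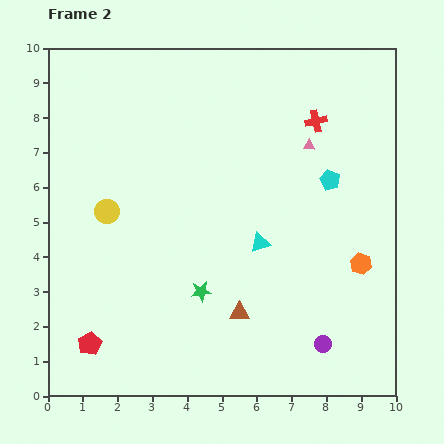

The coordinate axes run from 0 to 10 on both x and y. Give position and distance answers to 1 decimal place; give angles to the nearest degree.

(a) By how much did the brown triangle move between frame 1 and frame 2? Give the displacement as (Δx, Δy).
(-1.4, 0.4)

The brown triangle was at (6.9, 2.0) in frame 1 and (5.5, 2.4) in frame 2.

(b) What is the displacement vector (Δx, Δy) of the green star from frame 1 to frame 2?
(-1.0, -2.4)

The green star was at (5.4, 5.4) in frame 1 and (4.4, 3.0) in frame 2.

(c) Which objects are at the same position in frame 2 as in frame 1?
the yellow circle, the purple circle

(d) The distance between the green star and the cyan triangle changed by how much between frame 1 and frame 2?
-0.3

Distance in frame 1: 2.5. Distance in frame 2: 2.2.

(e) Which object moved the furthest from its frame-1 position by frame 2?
the pink triangle

(moved 3.4; next 2.6)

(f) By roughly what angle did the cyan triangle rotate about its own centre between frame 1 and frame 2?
53° counter-clockwise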